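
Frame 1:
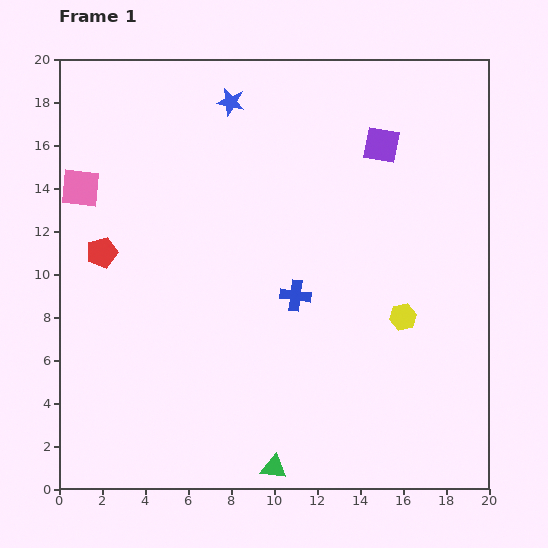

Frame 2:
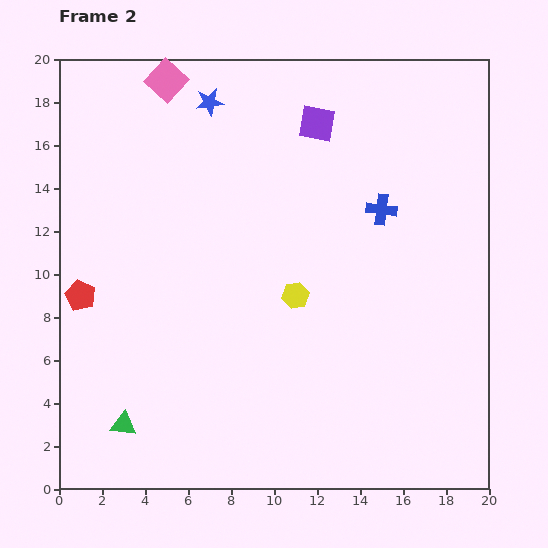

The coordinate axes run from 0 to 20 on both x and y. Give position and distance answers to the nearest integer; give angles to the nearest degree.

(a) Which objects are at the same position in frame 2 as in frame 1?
none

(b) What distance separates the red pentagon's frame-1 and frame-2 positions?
2

The red pentagon moved from (2, 11) to (1, 9), a distance of √(1² + 2²) ≈ 2.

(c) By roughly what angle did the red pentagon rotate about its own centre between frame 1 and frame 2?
30° counter-clockwise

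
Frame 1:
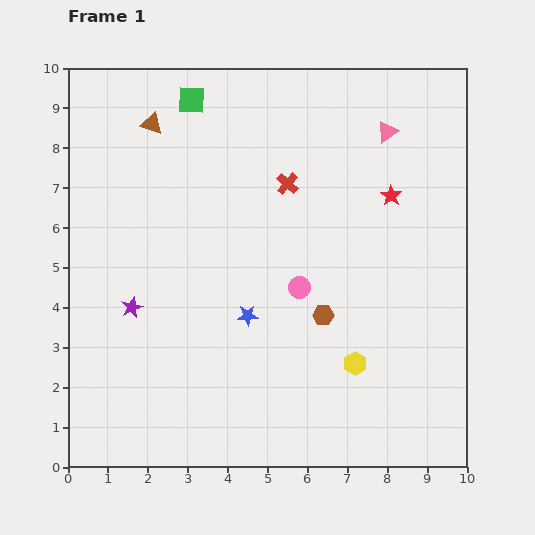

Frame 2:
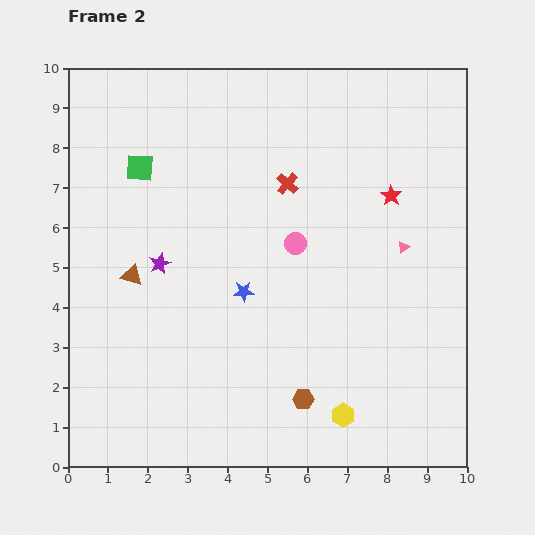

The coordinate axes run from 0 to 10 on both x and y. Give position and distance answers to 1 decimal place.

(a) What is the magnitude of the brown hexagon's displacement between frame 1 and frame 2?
2.2

The brown hexagon moved from (6.4, 3.8) to (5.9, 1.7), a distance of √(0.5² + 2.1²) ≈ 2.2.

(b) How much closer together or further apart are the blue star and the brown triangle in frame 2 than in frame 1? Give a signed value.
-2.6

Distance in frame 1: 5.4. Distance in frame 2: 2.8.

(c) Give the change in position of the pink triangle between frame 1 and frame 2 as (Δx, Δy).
(0.4, -2.9)

The pink triangle was at (8.0, 8.4) in frame 1 and (8.4, 5.5) in frame 2.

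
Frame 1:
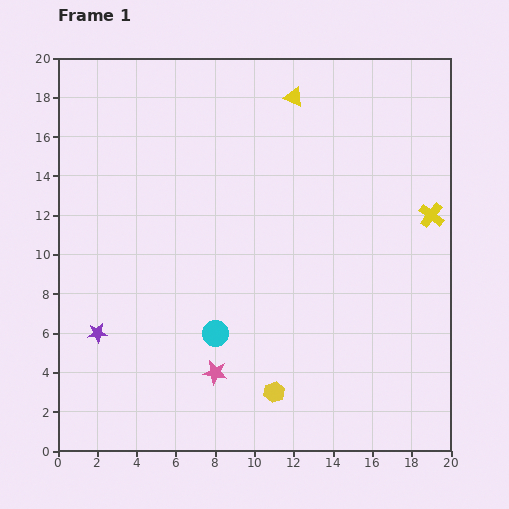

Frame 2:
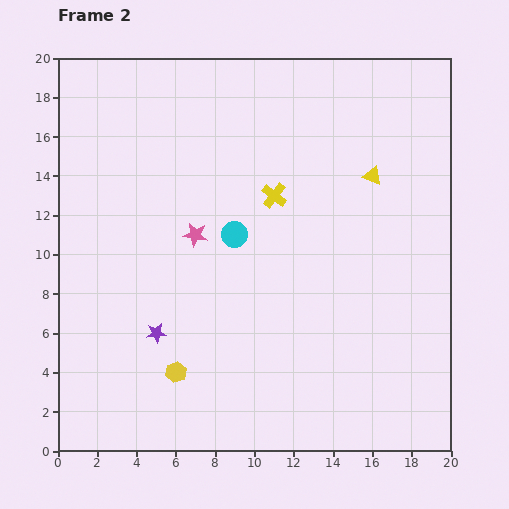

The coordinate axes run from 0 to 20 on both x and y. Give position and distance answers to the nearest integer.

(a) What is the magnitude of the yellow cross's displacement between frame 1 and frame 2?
8

The yellow cross moved from (19, 12) to (11, 13), a distance of √(8² + 1²) ≈ 8.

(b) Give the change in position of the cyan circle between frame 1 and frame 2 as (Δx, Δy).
(1, 5)

The cyan circle was at (8, 6) in frame 1 and (9, 11) in frame 2.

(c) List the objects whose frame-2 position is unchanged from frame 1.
none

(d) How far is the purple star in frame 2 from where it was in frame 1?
3

The purple star moved from (2, 6) to (5, 6), a distance of √(3² + 0²) ≈ 3.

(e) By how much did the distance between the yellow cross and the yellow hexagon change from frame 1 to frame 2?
-2

Distance in frame 1: 12. Distance in frame 2: 10.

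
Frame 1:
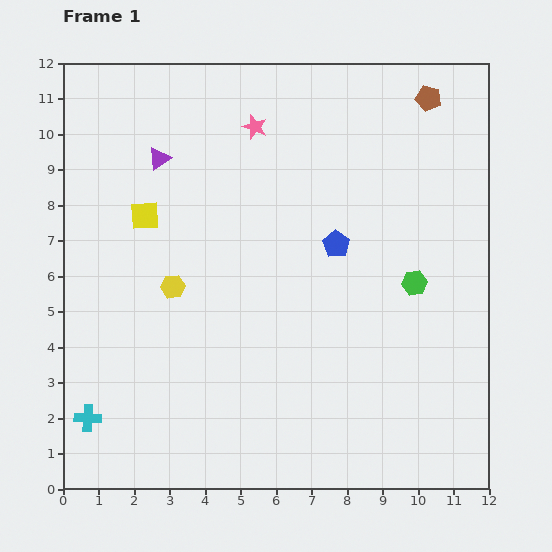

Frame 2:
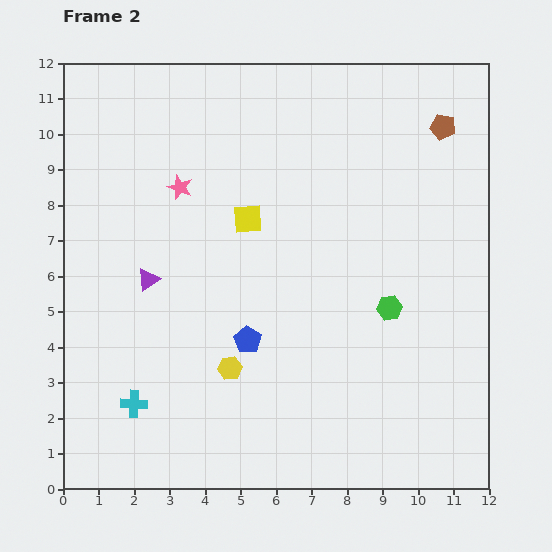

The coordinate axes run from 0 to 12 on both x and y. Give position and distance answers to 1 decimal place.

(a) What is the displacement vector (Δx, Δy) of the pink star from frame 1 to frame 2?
(-2.1, -1.7)

The pink star was at (5.4, 10.2) in frame 1 and (3.3, 8.5) in frame 2.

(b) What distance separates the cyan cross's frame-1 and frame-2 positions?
1.4

The cyan cross moved from (0.7, 2.0) to (2.0, 2.4), a distance of √(1.3² + 0.4²) ≈ 1.4.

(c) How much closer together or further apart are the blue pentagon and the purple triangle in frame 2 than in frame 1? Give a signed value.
-2.2

Distance in frame 1: 5.5. Distance in frame 2: 3.3.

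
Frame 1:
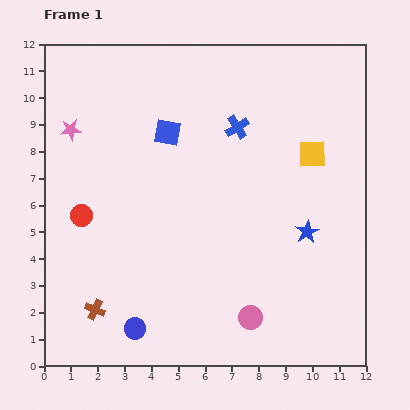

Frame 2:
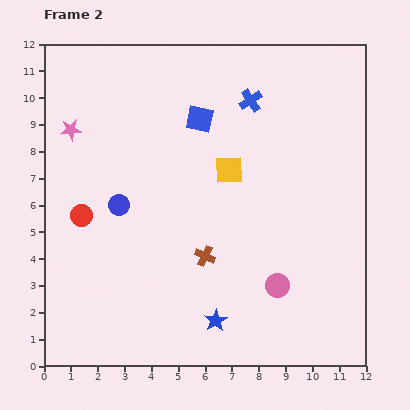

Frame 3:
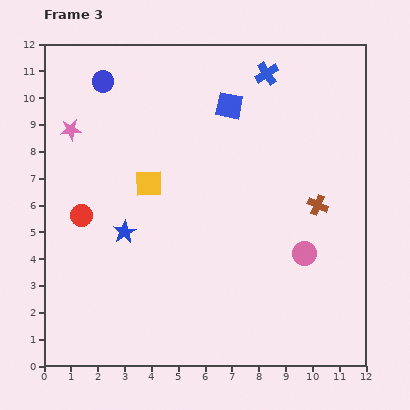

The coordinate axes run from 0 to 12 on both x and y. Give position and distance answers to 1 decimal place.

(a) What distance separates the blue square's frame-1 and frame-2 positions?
1.3

The blue square moved from (4.6, 8.7) to (5.8, 9.2), a distance of √(1.2² + 0.5²) ≈ 1.3.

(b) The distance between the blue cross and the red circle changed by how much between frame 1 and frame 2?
+0.9

Distance in frame 1: 6.7. Distance in frame 2: 7.6.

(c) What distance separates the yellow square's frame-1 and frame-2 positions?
3.2

The yellow square moved from (10.0, 7.9) to (6.9, 7.3), a distance of √(3.1² + 0.6²) ≈ 3.2.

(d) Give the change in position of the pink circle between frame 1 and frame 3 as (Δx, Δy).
(2.0, 2.4)

The pink circle was at (7.7, 1.8) in frame 1 and (9.7, 4.2) in frame 3.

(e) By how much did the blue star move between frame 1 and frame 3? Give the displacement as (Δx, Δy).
(-6.8, 0.0)

The blue star was at (9.8, 5.0) in frame 1 and (3.0, 5.0) in frame 3.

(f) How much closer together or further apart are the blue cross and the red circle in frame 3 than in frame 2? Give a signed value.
+1.1

Distance in frame 2: 7.6. Distance in frame 3: 8.7.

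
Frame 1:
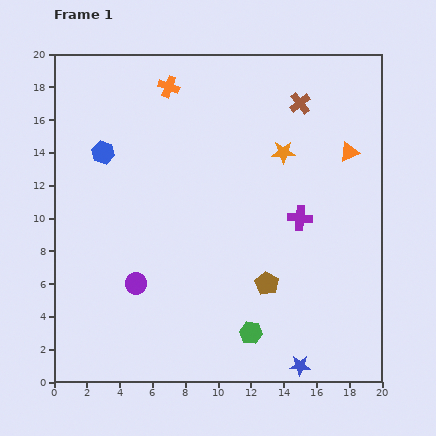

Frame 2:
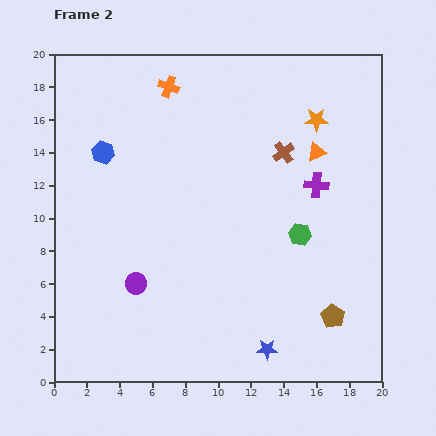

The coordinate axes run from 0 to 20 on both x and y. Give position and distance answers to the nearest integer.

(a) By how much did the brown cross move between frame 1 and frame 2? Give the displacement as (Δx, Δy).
(-1, -3)

The brown cross was at (15, 17) in frame 1 and (14, 14) in frame 2.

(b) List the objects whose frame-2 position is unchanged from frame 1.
the orange cross, the blue hexagon, the purple circle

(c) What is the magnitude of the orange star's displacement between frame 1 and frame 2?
3

The orange star moved from (14, 14) to (16, 16), a distance of √(2² + 2²) ≈ 3.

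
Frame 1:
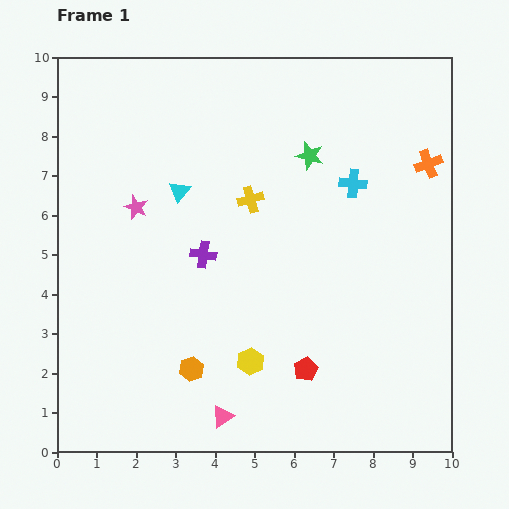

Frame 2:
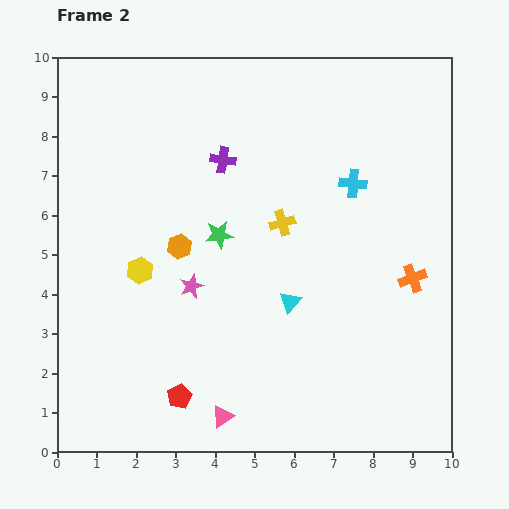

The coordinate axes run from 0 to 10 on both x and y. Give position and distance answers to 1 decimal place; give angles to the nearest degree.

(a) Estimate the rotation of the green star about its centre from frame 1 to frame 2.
23° counter-clockwise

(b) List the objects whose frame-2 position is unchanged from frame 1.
the pink triangle, the cyan cross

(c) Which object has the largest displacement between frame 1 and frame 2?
the cyan triangle

(moved 4.0; next 3.6)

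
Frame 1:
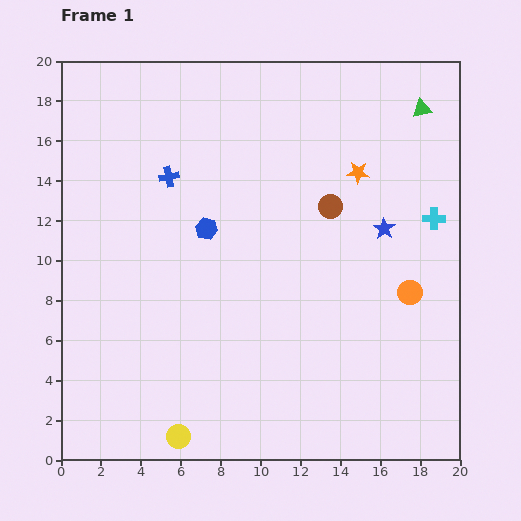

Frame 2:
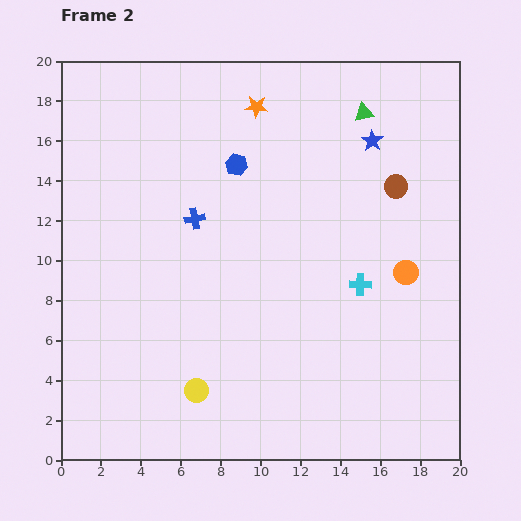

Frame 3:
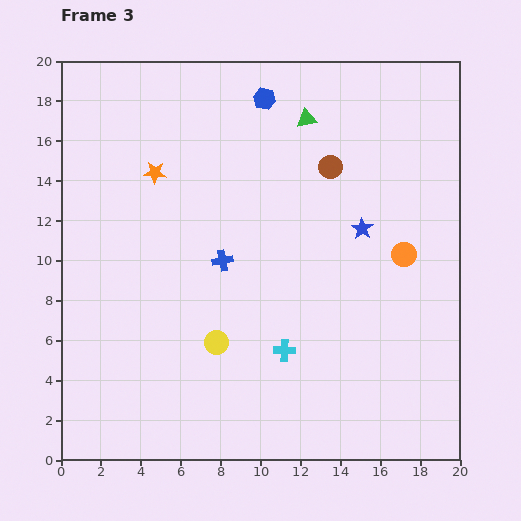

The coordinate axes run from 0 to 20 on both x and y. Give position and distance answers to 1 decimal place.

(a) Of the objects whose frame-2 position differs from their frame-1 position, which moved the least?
the orange circle

(moved 1.0)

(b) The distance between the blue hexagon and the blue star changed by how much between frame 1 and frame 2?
-2.0

Distance in frame 1: 8.9. Distance in frame 2: 6.9.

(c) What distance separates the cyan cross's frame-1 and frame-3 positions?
10.0

The cyan cross moved from (18.7, 12.1) to (11.2, 5.5), a distance of √(7.5² + 6.6²) ≈ 10.0.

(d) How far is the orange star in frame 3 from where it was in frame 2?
6.1

The orange star moved from (9.8, 17.7) to (4.7, 14.4), a distance of √(5.1² + 3.3²) ≈ 6.1.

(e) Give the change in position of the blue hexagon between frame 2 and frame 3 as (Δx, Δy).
(1.4, 3.3)

The blue hexagon was at (8.8, 14.8) in frame 2 and (10.2, 18.1) in frame 3.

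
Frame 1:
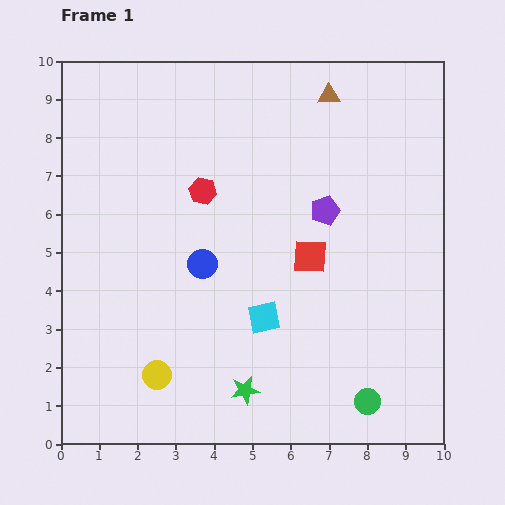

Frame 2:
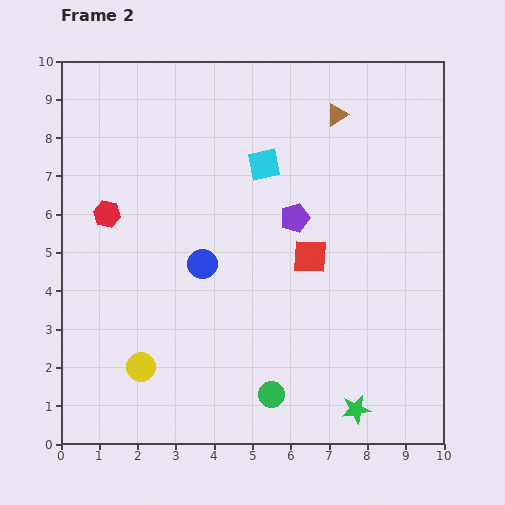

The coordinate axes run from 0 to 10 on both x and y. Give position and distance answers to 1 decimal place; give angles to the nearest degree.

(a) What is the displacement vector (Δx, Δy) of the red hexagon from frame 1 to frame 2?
(-2.5, -0.6)

The red hexagon was at (3.7, 6.6) in frame 1 and (1.2, 6.0) in frame 2.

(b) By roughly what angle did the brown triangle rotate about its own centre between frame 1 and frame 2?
28° counter-clockwise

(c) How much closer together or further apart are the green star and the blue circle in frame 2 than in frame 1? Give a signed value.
+2.0

Distance in frame 1: 3.5. Distance in frame 2: 5.5.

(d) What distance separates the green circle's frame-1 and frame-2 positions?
2.5

The green circle moved from (8.0, 1.1) to (5.5, 1.3), a distance of √(2.5² + 0.2²) ≈ 2.5.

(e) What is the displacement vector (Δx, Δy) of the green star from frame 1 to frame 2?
(2.9, -0.5)

The green star was at (4.8, 1.4) in frame 1 and (7.7, 0.9) in frame 2.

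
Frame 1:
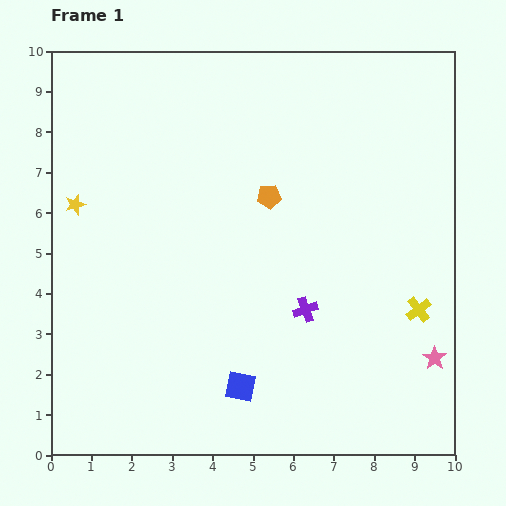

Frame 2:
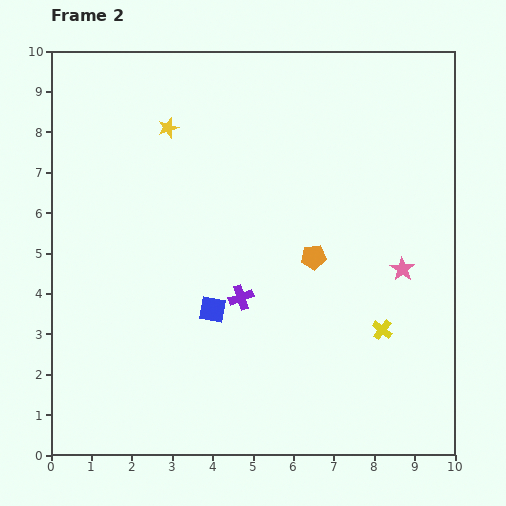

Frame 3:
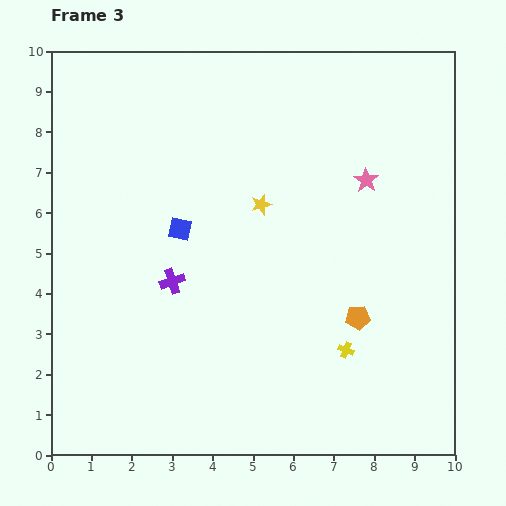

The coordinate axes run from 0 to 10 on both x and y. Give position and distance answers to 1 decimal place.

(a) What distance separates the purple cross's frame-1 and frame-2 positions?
1.6

The purple cross moved from (6.3, 3.6) to (4.7, 3.9), a distance of √(1.6² + 0.3²) ≈ 1.6.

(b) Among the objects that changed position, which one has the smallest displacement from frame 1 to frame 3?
the yellow cross

(moved 2.1)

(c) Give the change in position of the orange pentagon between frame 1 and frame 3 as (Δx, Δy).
(2.2, -3.0)

The orange pentagon was at (5.4, 6.4) in frame 1 and (7.6, 3.4) in frame 3.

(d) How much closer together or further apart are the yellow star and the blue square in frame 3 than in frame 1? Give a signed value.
-4.0

Distance in frame 1: 6.1. Distance in frame 3: 2.1.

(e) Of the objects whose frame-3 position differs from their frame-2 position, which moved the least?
the yellow cross

(moved 1.0)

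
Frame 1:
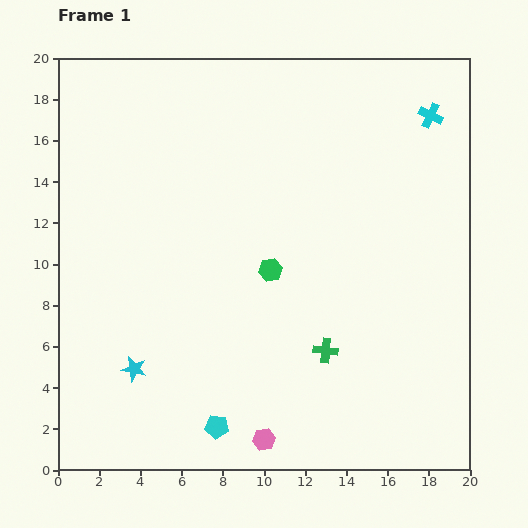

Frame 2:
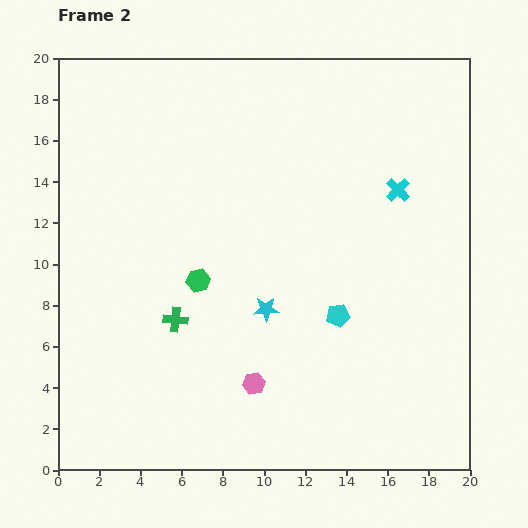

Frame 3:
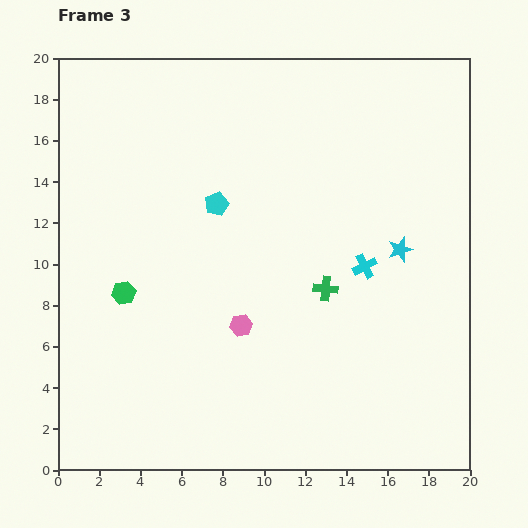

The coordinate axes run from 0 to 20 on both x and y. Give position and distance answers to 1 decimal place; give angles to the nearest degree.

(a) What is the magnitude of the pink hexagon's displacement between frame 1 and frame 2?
2.7

The pink hexagon moved from (10.0, 1.5) to (9.5, 4.2), a distance of √(0.5² + 2.7²) ≈ 2.7.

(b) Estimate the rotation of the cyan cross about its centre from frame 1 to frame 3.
38° clockwise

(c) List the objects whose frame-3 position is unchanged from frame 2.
none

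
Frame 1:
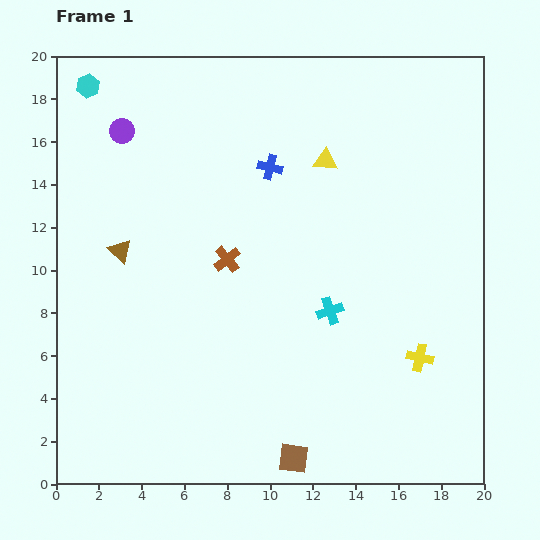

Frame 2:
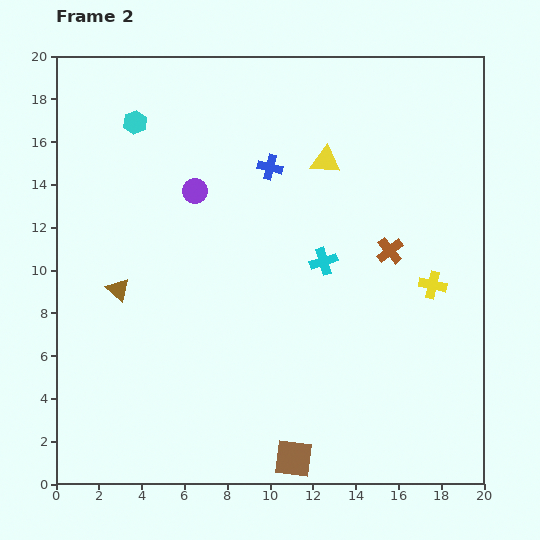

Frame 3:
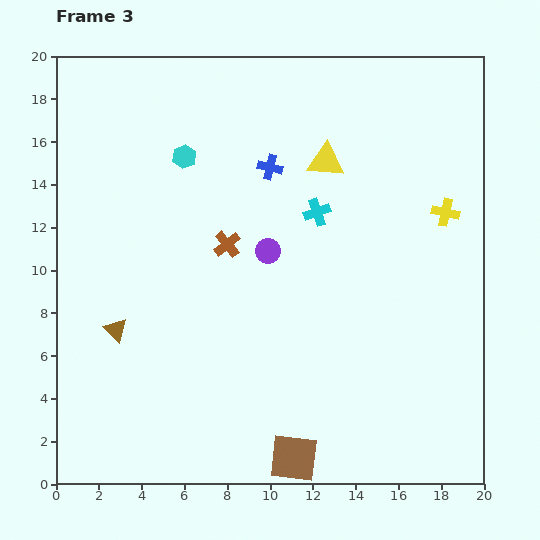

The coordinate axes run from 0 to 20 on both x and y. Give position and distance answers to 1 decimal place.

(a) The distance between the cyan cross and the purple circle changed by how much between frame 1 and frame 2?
-6.0

Distance in frame 1: 12.8. Distance in frame 2: 6.8.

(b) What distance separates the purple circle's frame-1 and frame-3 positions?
8.8

The purple circle moved from (3.1, 16.5) to (9.9, 10.9), a distance of √(6.8² + 5.6²) ≈ 8.8.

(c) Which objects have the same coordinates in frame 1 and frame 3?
the blue cross, the brown square, the yellow triangle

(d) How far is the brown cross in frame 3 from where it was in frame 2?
7.6

The brown cross moved from (15.6, 10.9) to (8.0, 11.2), a distance of √(7.6² + 0.3²) ≈ 7.6.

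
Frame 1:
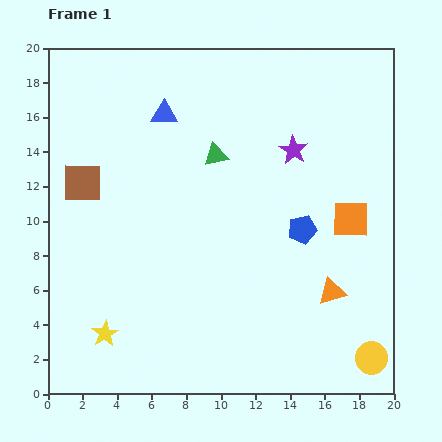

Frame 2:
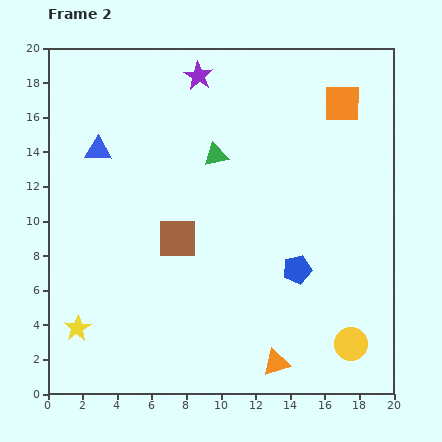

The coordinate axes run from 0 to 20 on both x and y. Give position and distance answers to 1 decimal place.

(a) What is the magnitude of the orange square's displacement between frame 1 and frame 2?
6.7

The orange square moved from (17.5, 10.1) to (17.0, 16.8), a distance of √(0.5² + 6.7²) ≈ 6.7.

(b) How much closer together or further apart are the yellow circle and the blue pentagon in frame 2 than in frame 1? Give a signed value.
-3.1

Distance in frame 1: 8.4. Distance in frame 2: 5.3.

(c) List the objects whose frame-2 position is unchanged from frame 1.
the green triangle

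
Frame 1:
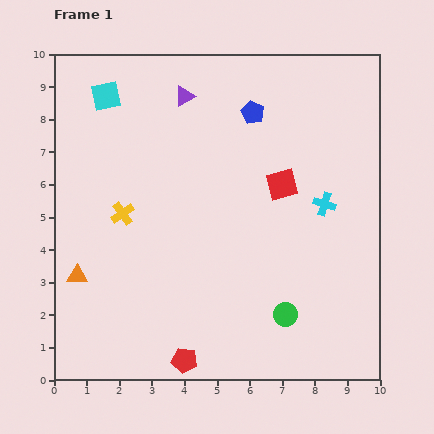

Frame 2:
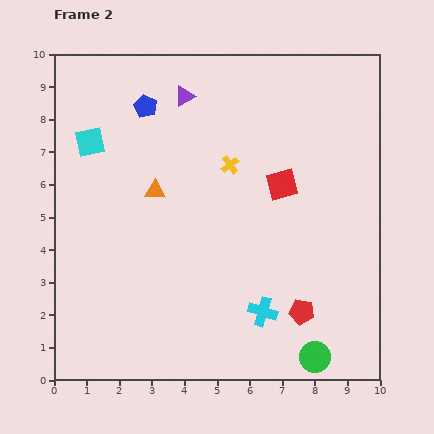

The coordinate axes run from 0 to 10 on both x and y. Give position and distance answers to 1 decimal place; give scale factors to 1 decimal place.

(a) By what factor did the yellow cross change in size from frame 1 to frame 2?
0.8×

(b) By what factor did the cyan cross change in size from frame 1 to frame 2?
1.3×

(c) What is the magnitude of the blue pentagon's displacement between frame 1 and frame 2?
3.3

The blue pentagon moved from (6.1, 8.2) to (2.8, 8.4), a distance of √(3.3² + 0.2²) ≈ 3.3.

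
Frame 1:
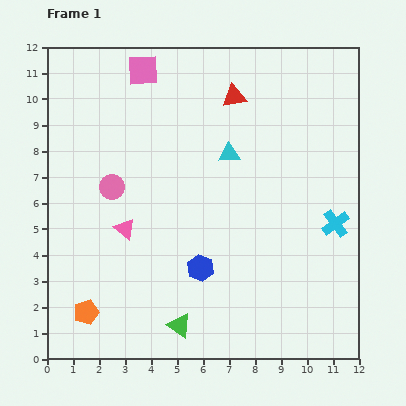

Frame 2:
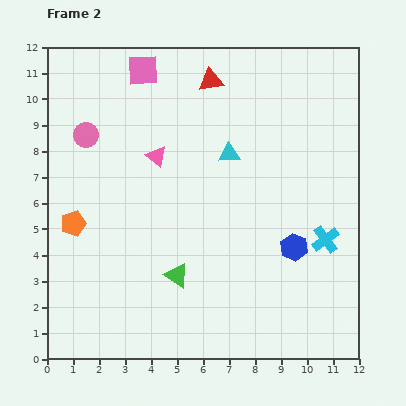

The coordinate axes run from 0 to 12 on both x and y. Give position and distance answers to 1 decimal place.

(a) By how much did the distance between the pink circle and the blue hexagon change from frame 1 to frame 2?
+4.5

Distance in frame 1: 4.6. Distance in frame 2: 9.1.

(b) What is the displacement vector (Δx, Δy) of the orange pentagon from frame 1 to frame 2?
(-0.5, 3.4)

The orange pentagon was at (1.5, 1.8) in frame 1 and (1.0, 5.2) in frame 2.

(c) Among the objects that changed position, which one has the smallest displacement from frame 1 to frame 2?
the cyan cross

(moved 0.7)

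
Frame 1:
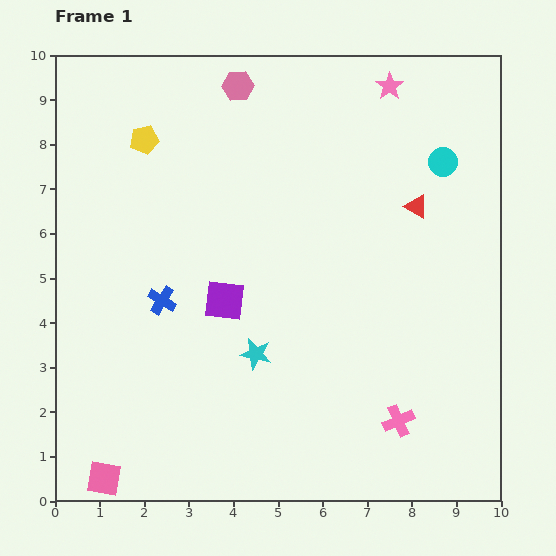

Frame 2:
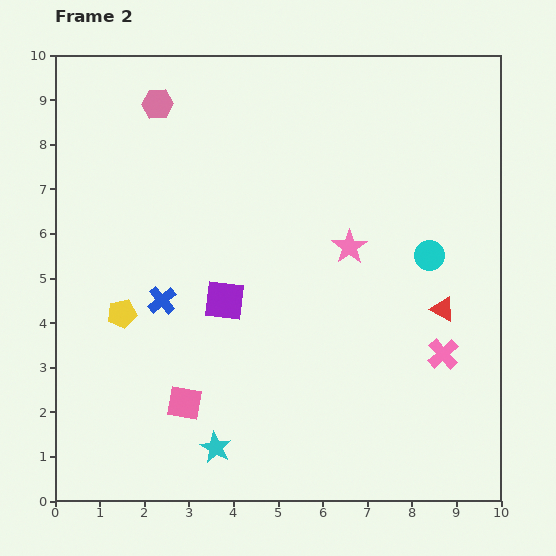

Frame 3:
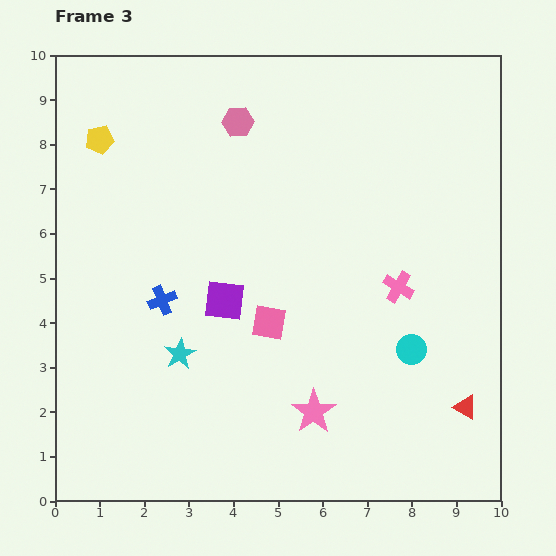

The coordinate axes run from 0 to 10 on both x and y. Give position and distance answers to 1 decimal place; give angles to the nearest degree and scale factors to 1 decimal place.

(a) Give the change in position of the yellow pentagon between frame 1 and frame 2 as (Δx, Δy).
(-0.5, -3.9)

The yellow pentagon was at (2.0, 8.1) in frame 1 and (1.5, 4.2) in frame 2.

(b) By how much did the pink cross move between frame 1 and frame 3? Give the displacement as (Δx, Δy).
(0.0, 3.0)

The pink cross was at (7.7, 1.8) in frame 1 and (7.7, 4.8) in frame 3.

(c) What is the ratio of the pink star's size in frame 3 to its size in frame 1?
1.6×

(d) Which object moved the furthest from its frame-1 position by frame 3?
the pink star

(moved 7.5; next 5.1)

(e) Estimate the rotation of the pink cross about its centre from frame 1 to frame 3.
36° counter-clockwise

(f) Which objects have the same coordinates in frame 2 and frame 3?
the purple square, the blue cross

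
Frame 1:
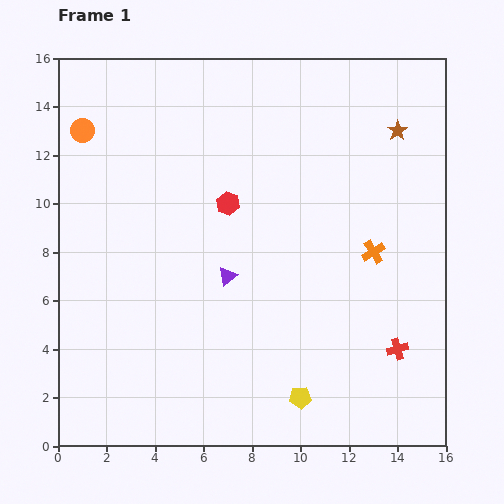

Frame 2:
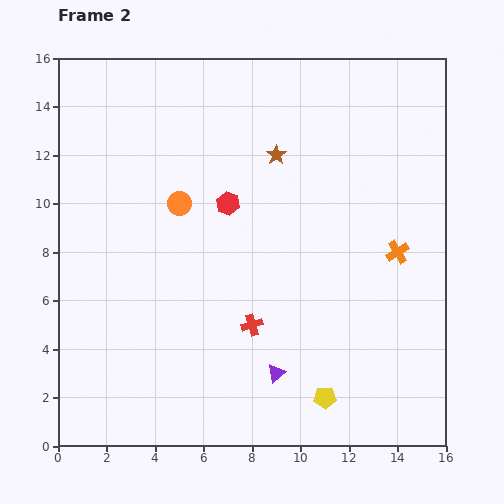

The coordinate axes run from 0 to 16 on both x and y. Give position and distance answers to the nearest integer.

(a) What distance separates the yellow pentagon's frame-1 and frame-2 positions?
1

The yellow pentagon moved from (10, 2) to (11, 2), a distance of √(1² + 0²) ≈ 1.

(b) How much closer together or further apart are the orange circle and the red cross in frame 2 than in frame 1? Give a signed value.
-10

Distance in frame 1: 16. Distance in frame 2: 6.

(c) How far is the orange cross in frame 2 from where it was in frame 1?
1

The orange cross moved from (13, 8) to (14, 8), a distance of √(1² + 0²) ≈ 1.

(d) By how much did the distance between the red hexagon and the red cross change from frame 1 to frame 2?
-4

Distance in frame 1: 9. Distance in frame 2: 5.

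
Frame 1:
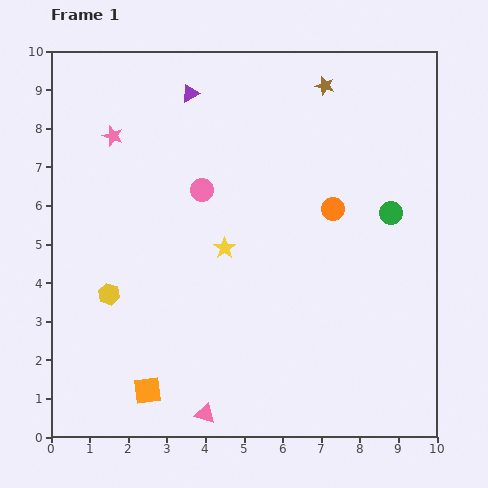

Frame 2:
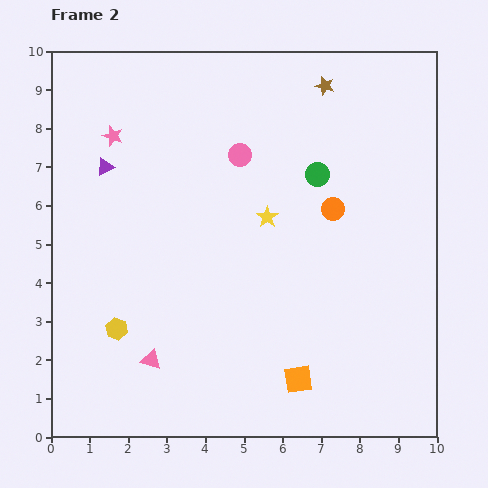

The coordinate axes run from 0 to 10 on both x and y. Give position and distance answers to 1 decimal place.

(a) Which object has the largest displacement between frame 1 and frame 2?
the orange square

(moved 3.9; next 2.9)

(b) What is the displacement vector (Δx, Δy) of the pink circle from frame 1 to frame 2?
(1.0, 0.9)

The pink circle was at (3.9, 6.4) in frame 1 and (4.9, 7.3) in frame 2.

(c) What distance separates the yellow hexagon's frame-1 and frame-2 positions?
0.9

The yellow hexagon moved from (1.5, 3.7) to (1.7, 2.8), a distance of √(0.2² + 0.9²) ≈ 0.9.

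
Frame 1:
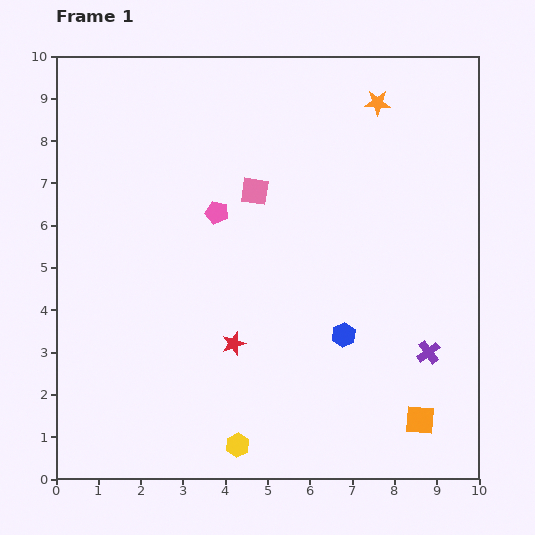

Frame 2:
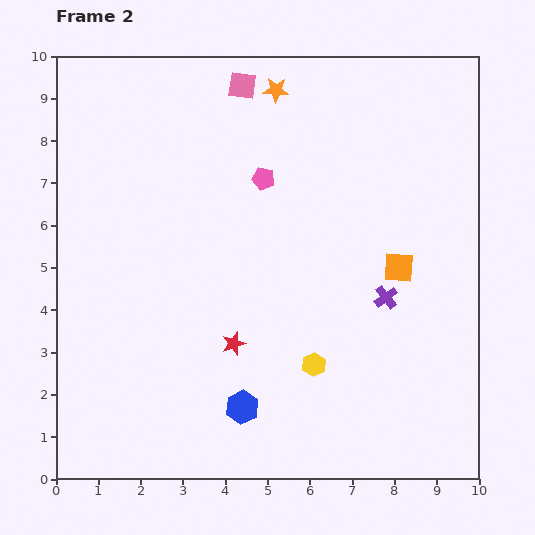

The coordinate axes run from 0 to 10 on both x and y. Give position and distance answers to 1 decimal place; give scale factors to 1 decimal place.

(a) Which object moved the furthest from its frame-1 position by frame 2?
the orange square

(moved 3.6; next 2.9)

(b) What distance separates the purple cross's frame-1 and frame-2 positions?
1.6

The purple cross moved from (8.8, 3.0) to (7.8, 4.3), a distance of √(1.0² + 1.3²) ≈ 1.6.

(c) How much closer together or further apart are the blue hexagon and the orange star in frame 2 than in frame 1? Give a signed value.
+1.9

Distance in frame 1: 5.6. Distance in frame 2: 7.5.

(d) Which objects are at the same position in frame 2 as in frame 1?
the red star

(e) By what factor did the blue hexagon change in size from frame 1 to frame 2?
1.4×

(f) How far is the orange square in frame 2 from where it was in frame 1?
3.6

The orange square moved from (8.6, 1.4) to (8.1, 5.0), a distance of √(0.5² + 3.6²) ≈ 3.6.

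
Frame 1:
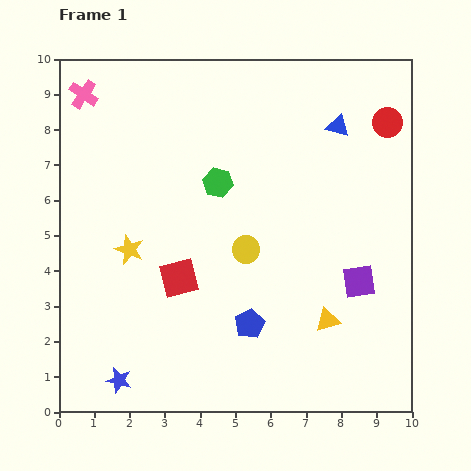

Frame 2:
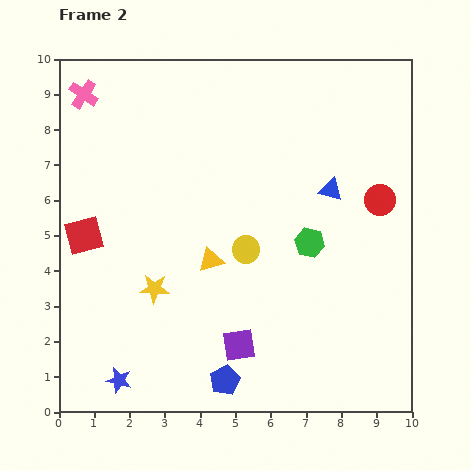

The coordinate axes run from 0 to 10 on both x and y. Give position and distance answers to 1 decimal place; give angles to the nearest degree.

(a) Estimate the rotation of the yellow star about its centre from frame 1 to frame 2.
18° counter-clockwise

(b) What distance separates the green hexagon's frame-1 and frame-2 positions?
3.1

The green hexagon moved from (4.5, 6.5) to (7.1, 4.8), a distance of √(2.6² + 1.7²) ≈ 3.1.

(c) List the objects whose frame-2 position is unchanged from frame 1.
the blue star, the yellow circle, the pink cross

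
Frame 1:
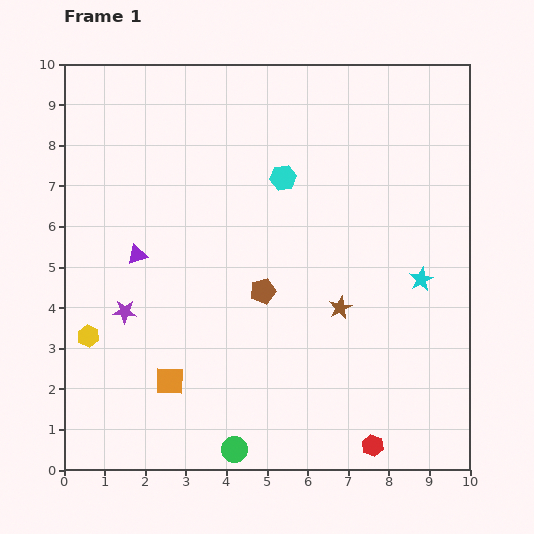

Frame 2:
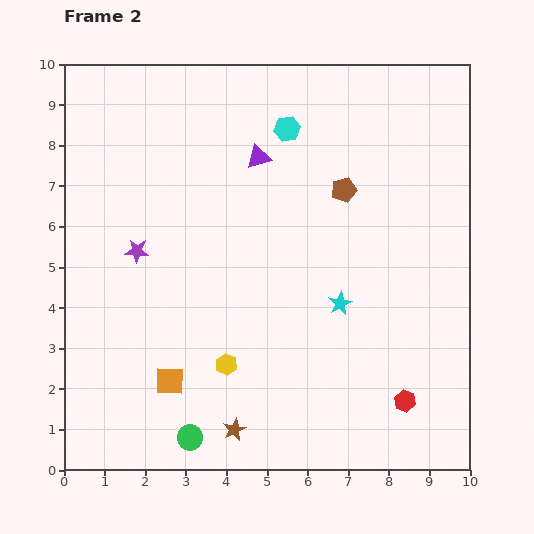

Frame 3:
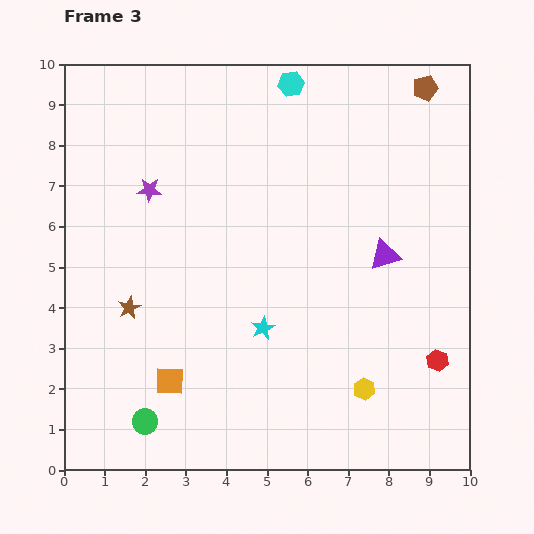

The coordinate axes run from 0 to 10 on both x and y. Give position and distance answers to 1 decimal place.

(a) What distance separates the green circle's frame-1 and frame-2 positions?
1.1

The green circle moved from (4.2, 0.5) to (3.1, 0.8), a distance of √(1.1² + 0.3²) ≈ 1.1.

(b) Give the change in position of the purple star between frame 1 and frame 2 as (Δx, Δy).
(0.3, 1.5)

The purple star was at (1.5, 3.9) in frame 1 and (1.8, 5.4) in frame 2.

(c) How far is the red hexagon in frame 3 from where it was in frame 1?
2.6

The red hexagon moved from (7.6, 0.6) to (9.2, 2.7), a distance of √(1.6² + 2.1²) ≈ 2.6.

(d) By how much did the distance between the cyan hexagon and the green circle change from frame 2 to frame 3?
+1.0

Distance in frame 2: 8.0. Distance in frame 3: 9.0.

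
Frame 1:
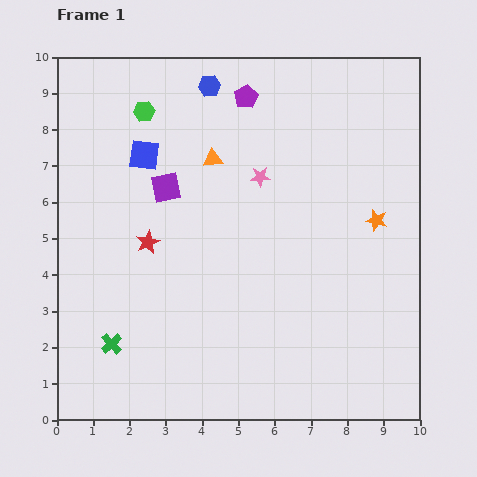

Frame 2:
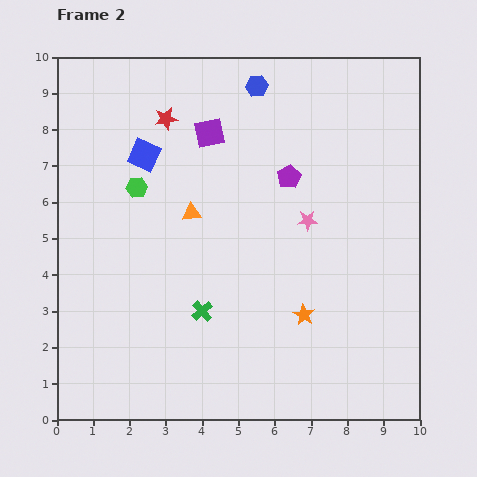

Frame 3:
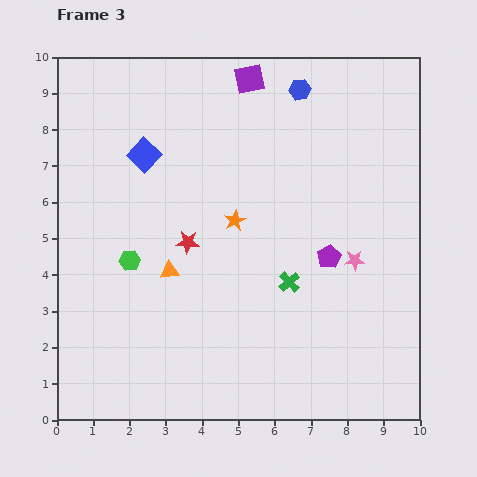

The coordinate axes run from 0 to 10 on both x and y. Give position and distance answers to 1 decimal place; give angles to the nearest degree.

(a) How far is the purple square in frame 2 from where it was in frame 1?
1.9

The purple square moved from (3.0, 6.4) to (4.2, 7.9), a distance of √(1.2² + 1.5²) ≈ 1.9.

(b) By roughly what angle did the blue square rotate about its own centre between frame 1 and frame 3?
35° clockwise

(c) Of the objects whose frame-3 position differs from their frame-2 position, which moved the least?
the blue hexagon

(moved 1.2)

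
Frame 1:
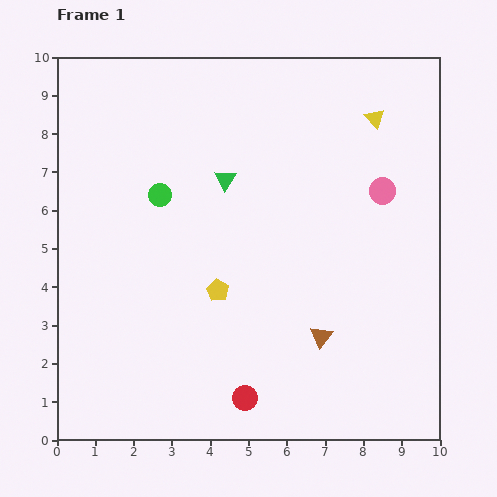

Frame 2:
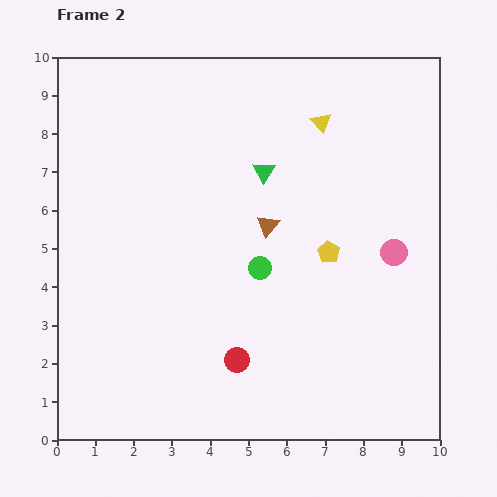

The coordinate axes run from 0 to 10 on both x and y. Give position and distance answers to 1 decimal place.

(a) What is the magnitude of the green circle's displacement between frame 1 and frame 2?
3.2

The green circle moved from (2.7, 6.4) to (5.3, 4.5), a distance of √(2.6² + 1.9²) ≈ 3.2.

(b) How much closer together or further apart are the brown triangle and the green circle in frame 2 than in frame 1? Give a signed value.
-4.5

Distance in frame 1: 5.6. Distance in frame 2: 1.1.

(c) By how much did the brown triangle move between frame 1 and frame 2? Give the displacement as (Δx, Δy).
(-1.4, 2.9)

The brown triangle was at (6.9, 2.7) in frame 1 and (5.5, 5.6) in frame 2.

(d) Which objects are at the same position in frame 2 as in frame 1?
none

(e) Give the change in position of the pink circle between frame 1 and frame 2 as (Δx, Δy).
(0.3, -1.6)

The pink circle was at (8.5, 6.5) in frame 1 and (8.8, 4.9) in frame 2.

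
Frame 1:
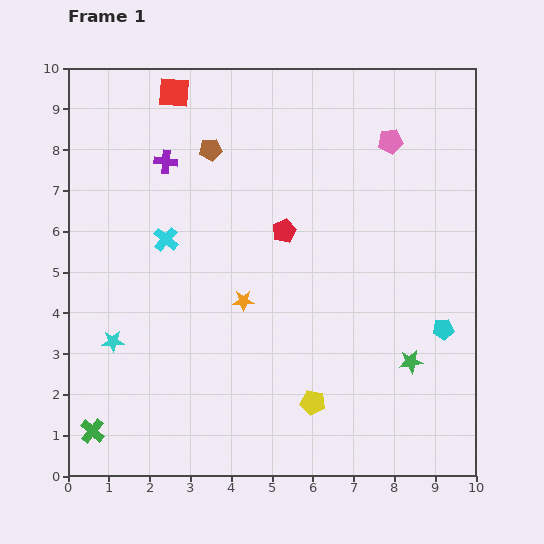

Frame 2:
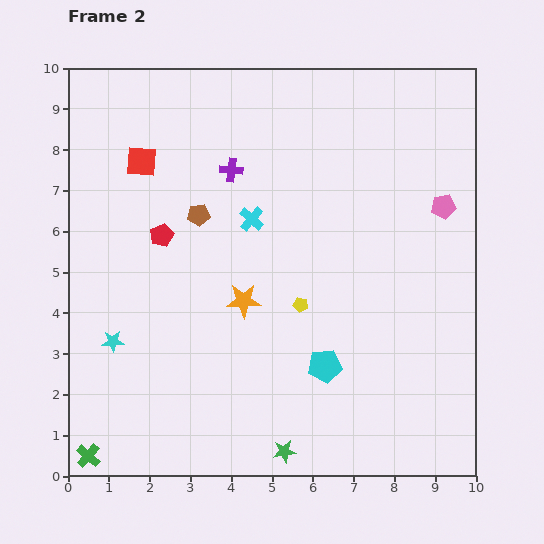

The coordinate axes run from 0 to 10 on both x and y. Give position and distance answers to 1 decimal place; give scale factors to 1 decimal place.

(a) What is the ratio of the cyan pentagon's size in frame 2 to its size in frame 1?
1.6×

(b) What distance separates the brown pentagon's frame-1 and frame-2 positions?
1.6

The brown pentagon moved from (3.5, 8.0) to (3.2, 6.4), a distance of √(0.3² + 1.6²) ≈ 1.6.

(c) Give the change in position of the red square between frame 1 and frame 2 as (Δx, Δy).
(-0.8, -1.7)

The red square was at (2.6, 9.4) in frame 1 and (1.8, 7.7) in frame 2.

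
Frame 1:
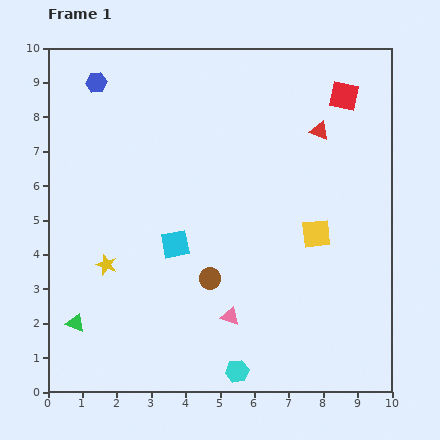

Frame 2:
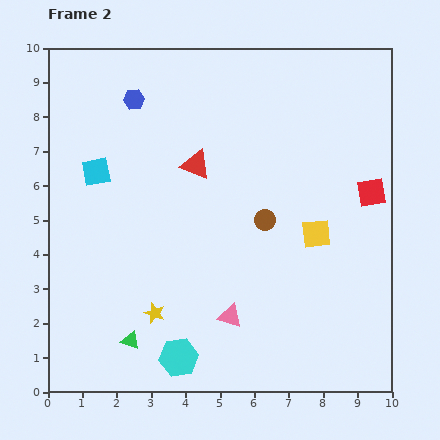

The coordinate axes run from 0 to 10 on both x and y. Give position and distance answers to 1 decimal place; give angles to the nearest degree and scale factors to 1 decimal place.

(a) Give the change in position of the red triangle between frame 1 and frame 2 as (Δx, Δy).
(-3.6, -1.0)

The red triangle was at (7.9, 7.6) in frame 1 and (4.3, 6.6) in frame 2.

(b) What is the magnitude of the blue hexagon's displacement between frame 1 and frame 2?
1.2

The blue hexagon moved from (1.4, 9.0) to (2.5, 8.5), a distance of √(1.1² + 0.5²) ≈ 1.2.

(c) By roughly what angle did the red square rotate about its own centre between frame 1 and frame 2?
23° counter-clockwise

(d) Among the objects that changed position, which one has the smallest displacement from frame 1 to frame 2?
the blue hexagon

(moved 1.2)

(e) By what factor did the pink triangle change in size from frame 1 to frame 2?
1.3×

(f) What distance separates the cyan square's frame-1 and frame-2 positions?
3.1

The cyan square moved from (3.7, 4.3) to (1.4, 6.4), a distance of √(2.3² + 2.1²) ≈ 3.1.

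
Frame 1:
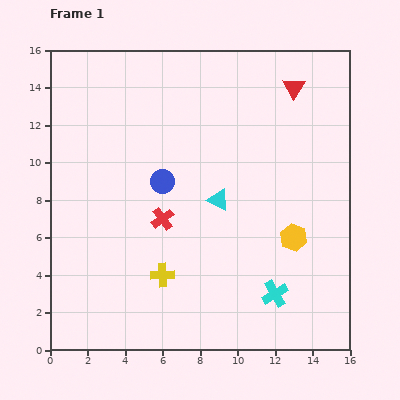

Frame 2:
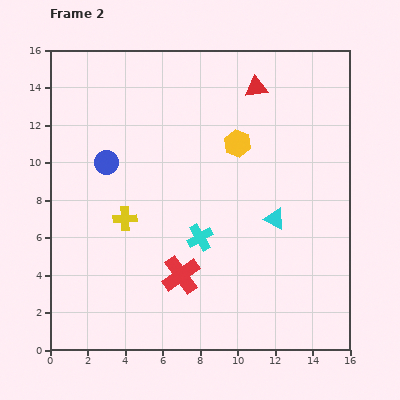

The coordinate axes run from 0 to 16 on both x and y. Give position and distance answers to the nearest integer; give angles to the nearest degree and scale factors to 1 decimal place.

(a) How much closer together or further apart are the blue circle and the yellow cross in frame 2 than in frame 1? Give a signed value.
-2

Distance in frame 1: 5. Distance in frame 2: 3.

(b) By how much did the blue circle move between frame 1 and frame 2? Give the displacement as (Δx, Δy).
(-3, 1)

The blue circle was at (6, 9) in frame 1 and (3, 10) in frame 2.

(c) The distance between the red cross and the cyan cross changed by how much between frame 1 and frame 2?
-5

Distance in frame 1: 7. Distance in frame 2: 2.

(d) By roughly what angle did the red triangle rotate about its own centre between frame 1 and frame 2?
49° clockwise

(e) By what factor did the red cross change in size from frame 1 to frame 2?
1.7×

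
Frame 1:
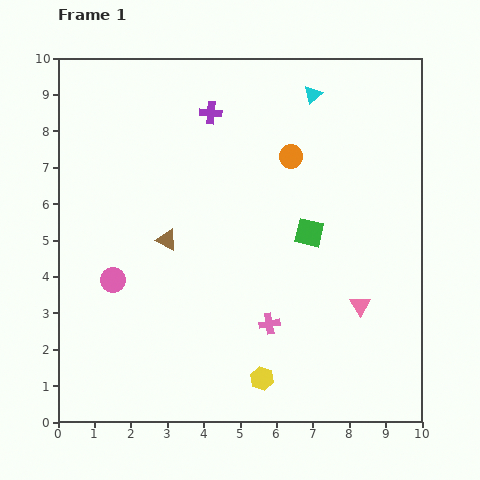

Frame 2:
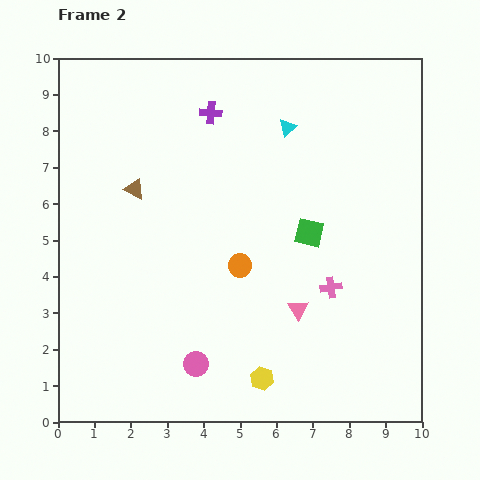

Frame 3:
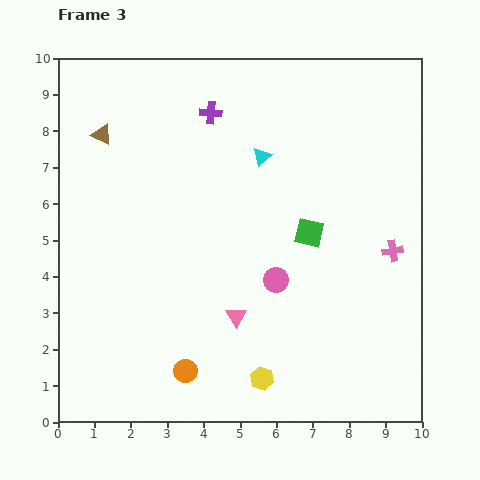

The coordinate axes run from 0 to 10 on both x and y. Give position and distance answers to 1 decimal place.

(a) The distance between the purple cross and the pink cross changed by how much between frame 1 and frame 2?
-0.2

Distance in frame 1: 6.0. Distance in frame 2: 5.8.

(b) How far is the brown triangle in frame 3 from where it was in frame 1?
3.4

The brown triangle moved from (3.0, 5.0) to (1.2, 7.9), a distance of √(1.8² + 2.9²) ≈ 3.4.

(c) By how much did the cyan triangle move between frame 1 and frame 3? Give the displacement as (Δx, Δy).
(-1.4, -1.7)

The cyan triangle was at (7.0, 9.0) in frame 1 and (5.6, 7.3) in frame 3.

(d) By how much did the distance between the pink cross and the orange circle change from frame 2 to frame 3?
+4.0

Distance in frame 2: 2.6. Distance in frame 3: 6.6.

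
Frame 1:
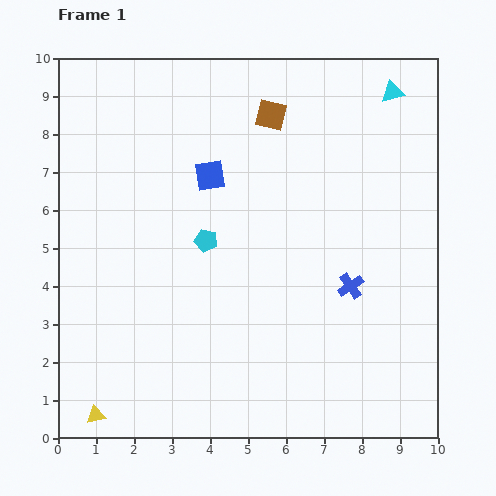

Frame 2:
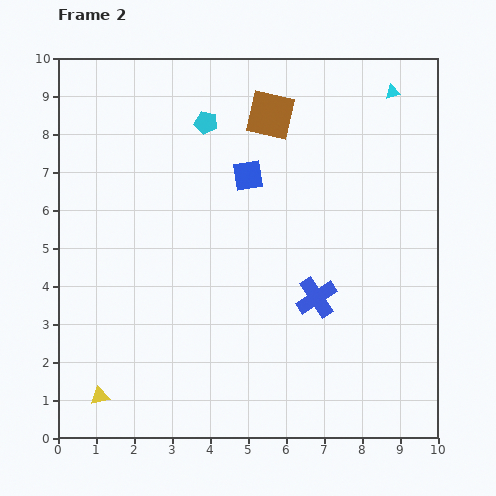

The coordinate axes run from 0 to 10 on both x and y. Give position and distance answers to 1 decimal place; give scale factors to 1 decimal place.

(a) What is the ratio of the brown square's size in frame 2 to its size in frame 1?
1.6×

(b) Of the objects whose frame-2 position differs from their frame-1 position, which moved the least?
the yellow triangle

(moved 0.5)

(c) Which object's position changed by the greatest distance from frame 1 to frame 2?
the cyan pentagon

(moved 3.1; next 1.0)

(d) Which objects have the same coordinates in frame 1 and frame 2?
the brown square, the cyan triangle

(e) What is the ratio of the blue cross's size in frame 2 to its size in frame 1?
1.5×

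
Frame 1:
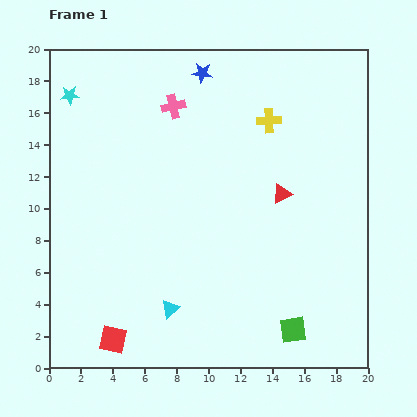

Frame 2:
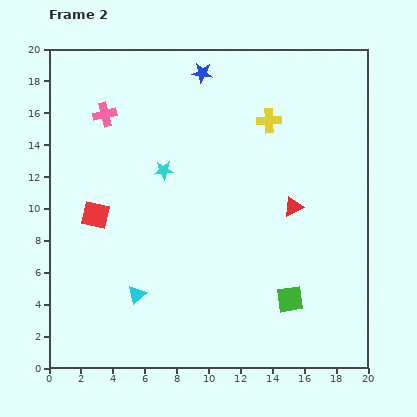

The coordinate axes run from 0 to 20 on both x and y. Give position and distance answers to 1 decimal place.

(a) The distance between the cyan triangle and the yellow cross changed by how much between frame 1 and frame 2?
+0.4

Distance in frame 1: 13.3. Distance in frame 2: 13.7.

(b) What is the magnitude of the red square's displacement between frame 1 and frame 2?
7.9

The red square moved from (4.0, 1.8) to (2.9, 9.6), a distance of √(1.1² + 7.8²) ≈ 7.9.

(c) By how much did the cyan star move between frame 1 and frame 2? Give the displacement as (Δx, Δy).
(5.9, -4.7)

The cyan star was at (1.3, 17.1) in frame 1 and (7.2, 12.4) in frame 2.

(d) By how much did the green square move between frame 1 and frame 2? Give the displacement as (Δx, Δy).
(-0.2, 1.9)

The green square was at (15.3, 2.4) in frame 1 and (15.1, 4.3) in frame 2.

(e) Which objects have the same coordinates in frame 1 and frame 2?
the blue star, the yellow cross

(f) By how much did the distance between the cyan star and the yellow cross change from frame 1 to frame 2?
-5.3

Distance in frame 1: 12.6. Distance in frame 2: 7.3.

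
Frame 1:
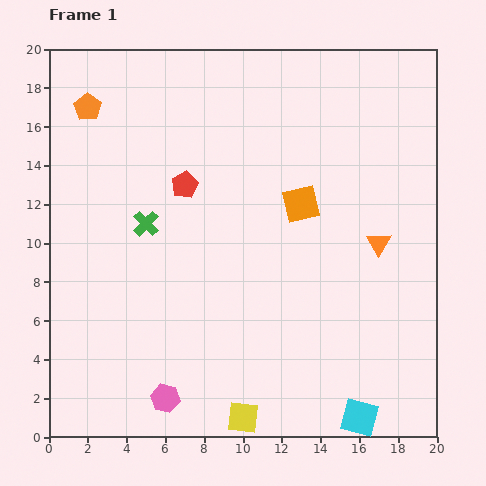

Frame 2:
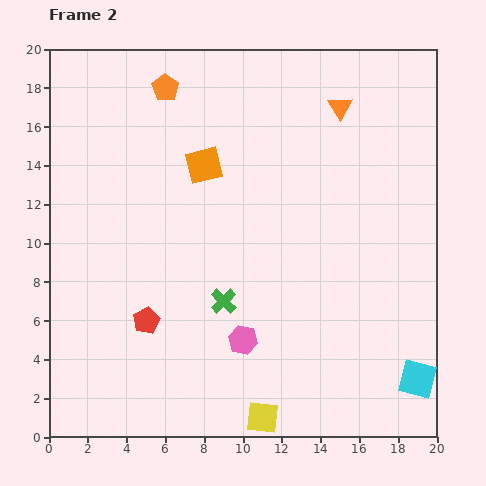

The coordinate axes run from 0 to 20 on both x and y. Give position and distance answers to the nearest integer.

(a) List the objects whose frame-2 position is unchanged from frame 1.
none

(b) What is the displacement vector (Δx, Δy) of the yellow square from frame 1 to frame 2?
(1, 0)

The yellow square was at (10, 1) in frame 1 and (11, 1) in frame 2.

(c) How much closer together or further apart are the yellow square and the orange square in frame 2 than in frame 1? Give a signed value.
+2

Distance in frame 1: 11. Distance in frame 2: 13.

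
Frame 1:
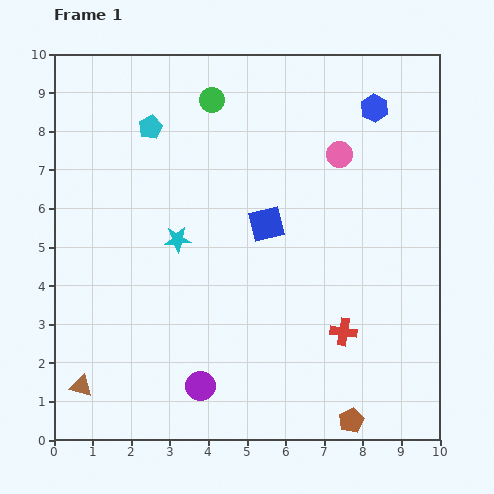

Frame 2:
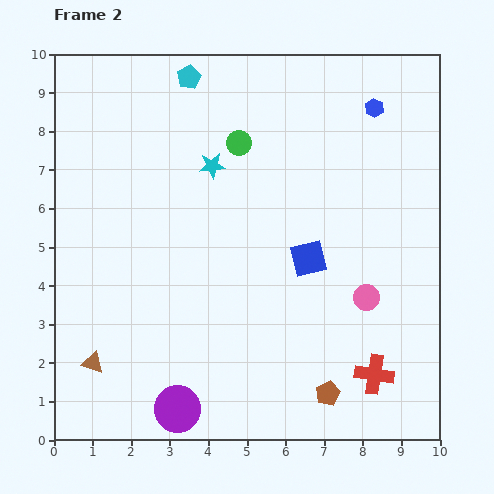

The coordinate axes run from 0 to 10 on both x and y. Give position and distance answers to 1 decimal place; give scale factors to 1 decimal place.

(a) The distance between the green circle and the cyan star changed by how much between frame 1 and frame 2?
-2.8

Distance in frame 1: 3.7. Distance in frame 2: 0.9.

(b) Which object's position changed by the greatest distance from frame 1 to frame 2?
the pink circle

(moved 3.8; next 2.1)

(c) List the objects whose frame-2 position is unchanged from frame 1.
the blue hexagon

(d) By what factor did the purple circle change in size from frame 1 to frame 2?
1.5×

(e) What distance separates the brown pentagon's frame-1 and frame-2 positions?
0.9

The brown pentagon moved from (7.7, 0.5) to (7.1, 1.2), a distance of √(0.6² + 0.7²) ≈ 0.9.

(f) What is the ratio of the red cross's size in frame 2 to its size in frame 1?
1.4×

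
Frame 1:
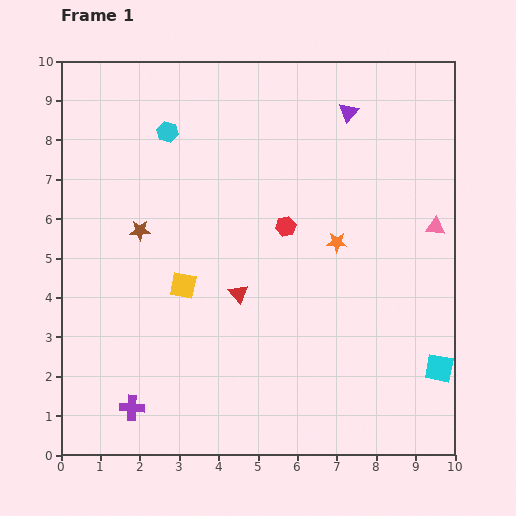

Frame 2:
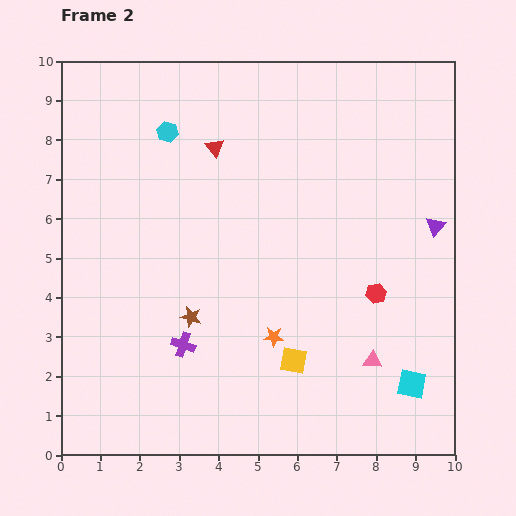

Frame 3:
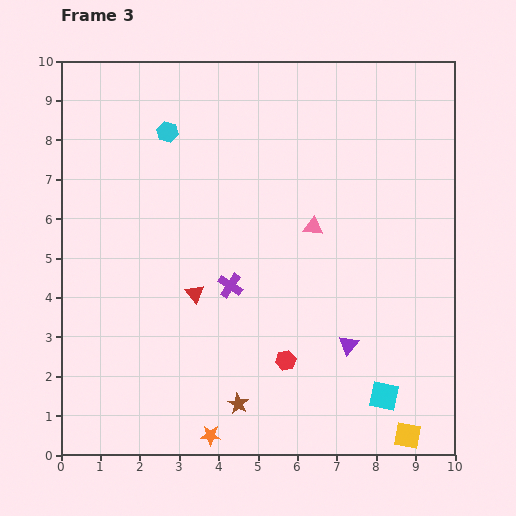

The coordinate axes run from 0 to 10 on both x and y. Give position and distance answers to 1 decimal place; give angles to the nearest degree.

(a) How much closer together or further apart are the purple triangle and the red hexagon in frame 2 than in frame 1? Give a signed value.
-1.0

Distance in frame 1: 3.3. Distance in frame 2: 2.3.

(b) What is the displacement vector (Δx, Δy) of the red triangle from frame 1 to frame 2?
(-0.6, 3.7)

The red triangle was at (4.5, 4.1) in frame 1 and (3.9, 7.8) in frame 2.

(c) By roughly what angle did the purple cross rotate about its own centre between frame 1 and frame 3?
30° clockwise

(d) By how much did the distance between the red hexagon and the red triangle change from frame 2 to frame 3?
-2.6

Distance in frame 2: 5.5. Distance in frame 3: 2.9.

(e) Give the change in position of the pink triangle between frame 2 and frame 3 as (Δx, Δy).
(-1.5, 3.4)

The pink triangle was at (7.9, 2.4) in frame 2 and (6.4, 5.8) in frame 3.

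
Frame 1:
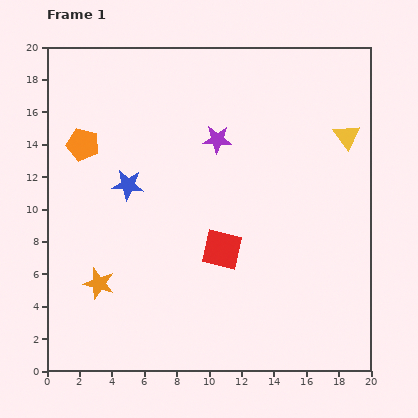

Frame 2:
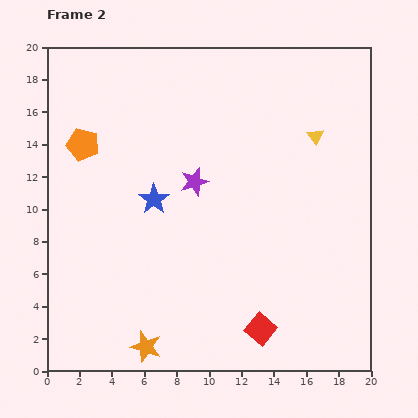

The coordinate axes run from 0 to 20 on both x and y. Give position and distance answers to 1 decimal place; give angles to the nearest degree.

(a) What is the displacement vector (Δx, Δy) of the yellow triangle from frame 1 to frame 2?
(-1.9, 0.0)

The yellow triangle was at (18.5, 14.5) in frame 1 and (16.6, 14.5) in frame 2.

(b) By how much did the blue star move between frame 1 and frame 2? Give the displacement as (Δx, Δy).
(1.6, -0.9)

The blue star was at (5.0, 11.5) in frame 1 and (6.6, 10.6) in frame 2.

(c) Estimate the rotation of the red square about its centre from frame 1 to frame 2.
27° clockwise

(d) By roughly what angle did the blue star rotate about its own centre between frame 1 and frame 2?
30° clockwise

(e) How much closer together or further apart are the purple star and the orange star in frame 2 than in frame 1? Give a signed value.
-0.9

Distance in frame 1: 11.5. Distance in frame 2: 10.6.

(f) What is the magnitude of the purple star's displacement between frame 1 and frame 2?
3.0

The purple star moved from (10.5, 14.3) to (9.1, 11.7), a distance of √(1.4² + 2.6²) ≈ 3.0.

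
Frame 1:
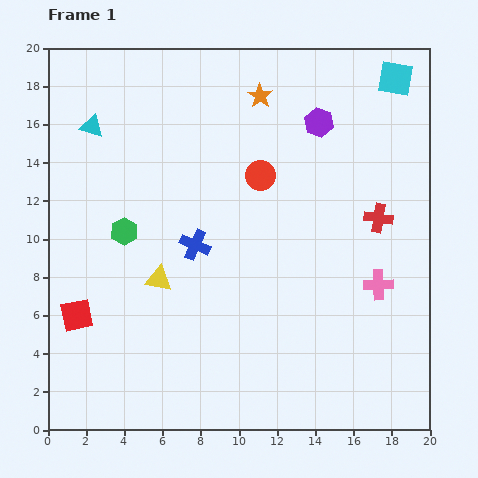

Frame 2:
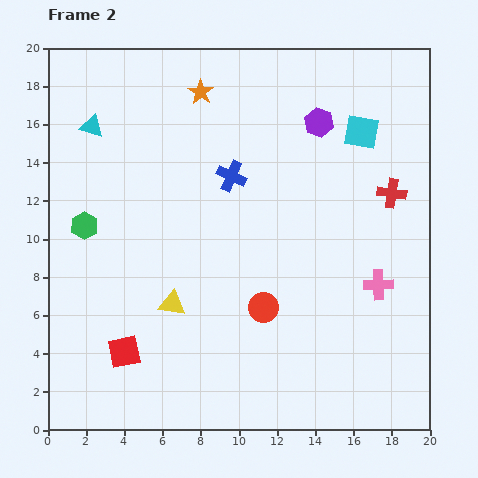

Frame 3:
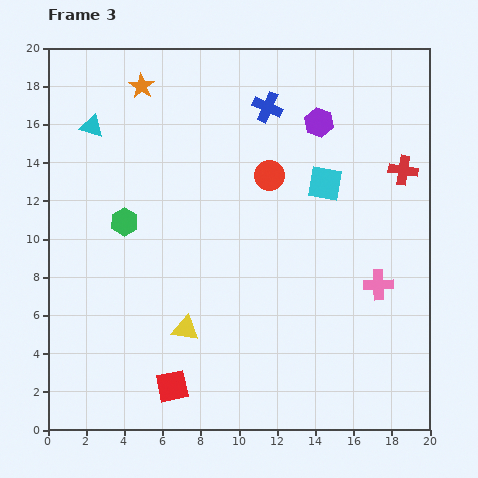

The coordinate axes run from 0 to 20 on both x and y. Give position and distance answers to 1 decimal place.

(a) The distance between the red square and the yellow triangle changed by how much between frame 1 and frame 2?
-1.2

Distance in frame 1: 4.7. Distance in frame 2: 3.5.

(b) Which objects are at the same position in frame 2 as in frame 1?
the cyan triangle, the purple hexagon, the pink cross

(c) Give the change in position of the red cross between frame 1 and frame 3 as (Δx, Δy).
(1.3, 2.5)

The red cross was at (17.3, 11.1) in frame 1 and (18.6, 13.6) in frame 3.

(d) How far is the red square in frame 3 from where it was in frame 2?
3.1

The red square moved from (4.0, 4.1) to (6.5, 2.3), a distance of √(2.5² + 1.8²) ≈ 3.1.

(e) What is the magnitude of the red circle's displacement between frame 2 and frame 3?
6.9

The red circle moved from (11.3, 6.4) to (11.6, 13.3), a distance of √(0.3² + 6.9²) ≈ 6.9.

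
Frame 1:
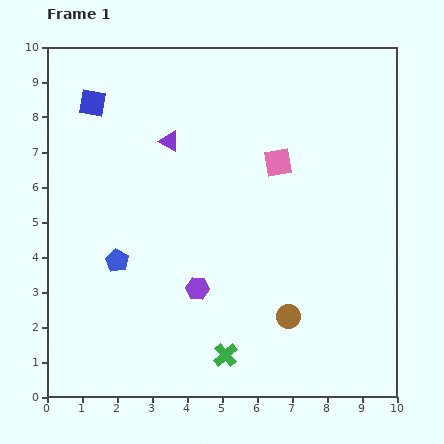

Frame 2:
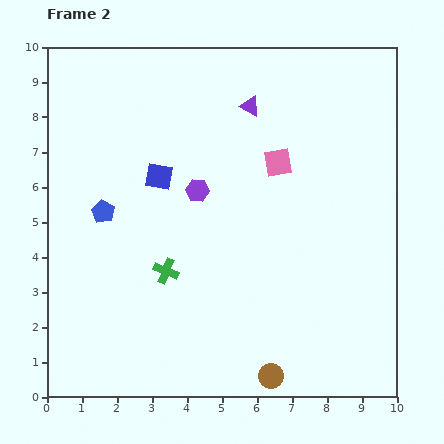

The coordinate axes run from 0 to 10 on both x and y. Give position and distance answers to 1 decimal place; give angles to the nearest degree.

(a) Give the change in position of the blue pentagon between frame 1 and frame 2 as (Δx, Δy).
(-0.4, 1.4)

The blue pentagon was at (2.0, 3.9) in frame 1 and (1.6, 5.3) in frame 2.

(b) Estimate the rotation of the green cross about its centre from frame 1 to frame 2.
27° counter-clockwise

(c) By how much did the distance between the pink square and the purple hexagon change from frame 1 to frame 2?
-1.9

Distance in frame 1: 4.3. Distance in frame 2: 2.4.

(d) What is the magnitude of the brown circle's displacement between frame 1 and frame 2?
1.8

The brown circle moved from (6.9, 2.3) to (6.4, 0.6), a distance of √(0.5² + 1.7²) ≈ 1.8.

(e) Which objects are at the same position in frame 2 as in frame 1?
the pink square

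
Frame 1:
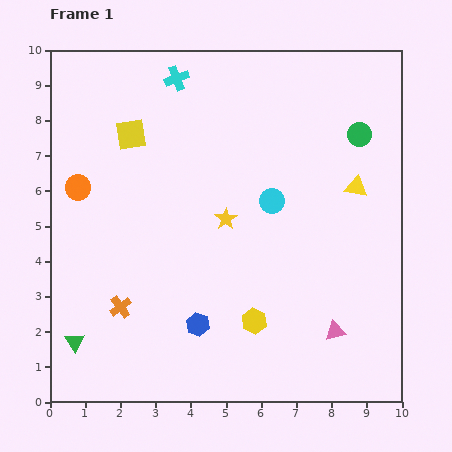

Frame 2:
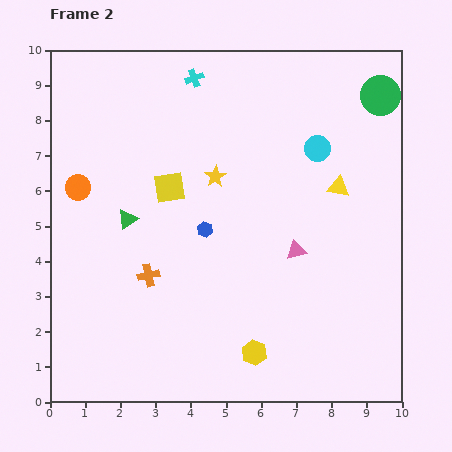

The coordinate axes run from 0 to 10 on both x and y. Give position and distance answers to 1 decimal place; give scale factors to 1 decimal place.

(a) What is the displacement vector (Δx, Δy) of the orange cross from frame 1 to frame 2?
(0.8, 0.9)

The orange cross was at (2.0, 2.7) in frame 1 and (2.8, 3.6) in frame 2.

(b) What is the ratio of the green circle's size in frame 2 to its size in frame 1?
1.7×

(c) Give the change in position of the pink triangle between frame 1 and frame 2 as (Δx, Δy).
(-1.1, 2.3)

The pink triangle was at (8.1, 2.0) in frame 1 and (7.0, 4.3) in frame 2.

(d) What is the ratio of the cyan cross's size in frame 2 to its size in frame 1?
0.7×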